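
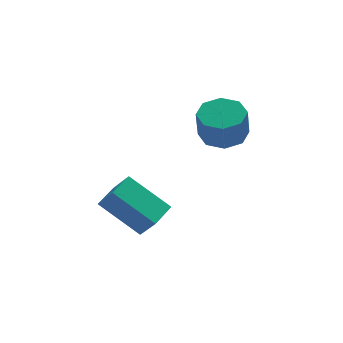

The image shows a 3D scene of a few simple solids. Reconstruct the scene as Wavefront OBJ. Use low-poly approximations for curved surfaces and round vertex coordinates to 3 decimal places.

v -3.648 -1.412 -1.872
v -4.841 -0.609 -0.805
v -2.992 -0.646 -1.715
v -4.185 0.156 -0.648
v -3.255 -1.916 -1.052
v -4.448 -1.114 0.015
v -2.599 -1.151 -0.895
v -3.792 -0.348 0.172
v -0.308 1.44 0.599
v 0.511 1.266 0.656
v 0.368 0.966 1.798
v -0.452 1.14 1.741
v 0.379 1.879 0.8
v 0.236 1.579 1.943
v -0.156 2.234 0.826
v -0.299 1.934 1.969
v -0.78 2.124 0.719
v -0.923 1.824 1.862
v -1.128 1.614 0.542
v -1.271 1.314 1.684
v -0.996 1.001 0.397
v -1.139 0.701 1.54
v -0.461 0.646 0.371
v -0.604 0.346 1.514
v 0.163 0.756 0.478
v 0.02 0.456 1.621
f 2 4 1
f 5 2 1
f 1 4 3
f 3 5 1
f 2 8 4
f 6 2 5
f 6 8 2
f 4 8 3
f 7 5 3
f 3 8 7
f 7 6 5
f 8 6 7
f 10 9 13
f 10 13 11
f 11 13 14
f 11 14 12
f 13 9 15
f 13 15 14
f 14 15 16
f 14 16 12
f 15 9 17
f 15 17 16
f 16 17 18
f 16 18 12
f 17 9 19
f 17 19 18
f 18 19 20
f 18 20 12
f 19 9 21
f 19 21 20
f 20 21 22
f 20 22 12
f 21 9 23
f 21 23 22
f 22 23 24
f 22 24 12
f 23 9 25
f 23 25 24
f 24 25 26
f 24 26 12
f 25 9 10
f 25 10 26
f 26 10 11
f 26 11 12



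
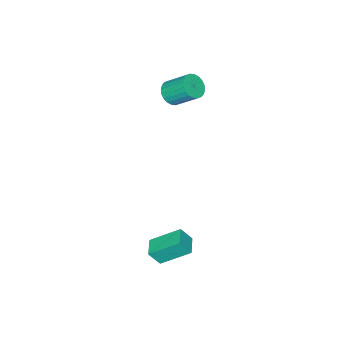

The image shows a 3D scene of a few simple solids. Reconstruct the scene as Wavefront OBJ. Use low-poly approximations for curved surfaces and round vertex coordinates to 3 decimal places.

v -2.682 -1.58 2.272
v -1.983 -1.693 2.599
v -2.298 -0.473 3.695
v -2.998 -0.36 3.368
v -1.917 -1.485 2.386
v -2.232 -0.265 3.482
v -1.967 -1.292 2.157
v -2.282 -0.072 3.253
v -2.126 -1.142 1.945
v -2.441 0.078 3.041
v -2.37 -1.059 1.782
v -2.685 0.161 2.879
v -2.661 -1.056 1.695
v -2.976 0.164 2.791
v -2.956 -1.132 1.695
v -3.271 0.088 2.791
v -3.209 -1.276 1.783
v -3.524 -0.057 2.879
v -3.382 -1.467 1.945
v -3.697 -0.247 3.041
v -3.448 -1.675 2.158
v -3.763 -0.455 3.254
v -3.398 -1.868 2.387
v -3.713 -0.648 3.483
v -3.239 -2.018 2.599
v -3.554 -0.798 3.695
v -2.995 -2.101 2.761
v -3.31 -0.881 3.858
v -2.704 -2.104 2.849
v -3.019 -0.884 3.945
v -2.409 -2.028 2.849
v -2.724 -0.808 3.945
v -2.156 -1.883 2.761
v -2.471 -0.664 3.857
v 1.701 3.591 -3.423
v 2.107 3.164 -2.59
v 2.53 4.249 -3.489
v 2.935 3.822 -2.656
v 2.625 2.318 -4.524
v 3.03 1.891 -3.691
v 3.453 2.976 -4.59
v 3.859 2.549 -3.757
f 2 1 5
f 2 5 3
f 3 5 6
f 3 6 4
f 5 1 7
f 5 7 6
f 6 7 8
f 6 8 4
f 7 1 9
f 7 9 8
f 8 9 10
f 8 10 4
f 9 1 11
f 9 11 10
f 10 11 12
f 10 12 4
f 11 1 13
f 11 13 12
f 12 13 14
f 12 14 4
f 13 1 15
f 13 15 14
f 14 15 16
f 14 16 4
f 15 1 17
f 15 17 16
f 16 17 18
f 16 18 4
f 17 1 19
f 17 19 18
f 18 19 20
f 18 20 4
f 19 1 21
f 19 21 20
f 20 21 22
f 20 22 4
f 21 1 23
f 21 23 22
f 22 23 24
f 22 24 4
f 23 1 25
f 23 25 24
f 24 25 26
f 24 26 4
f 25 1 27
f 25 27 26
f 26 27 28
f 26 28 4
f 27 1 29
f 27 29 28
f 28 29 30
f 28 30 4
f 29 1 31
f 29 31 30
f 30 31 32
f 30 32 4
f 31 1 33
f 31 33 32
f 32 33 34
f 32 34 4
f 33 1 2
f 33 2 34
f 34 2 3
f 34 3 4
f 36 38 35
f 39 36 35
f 35 38 37
f 37 39 35
f 36 42 38
f 40 36 39
f 40 42 36
f 38 42 37
f 41 39 37
f 37 42 41
f 41 40 39
f 42 40 41



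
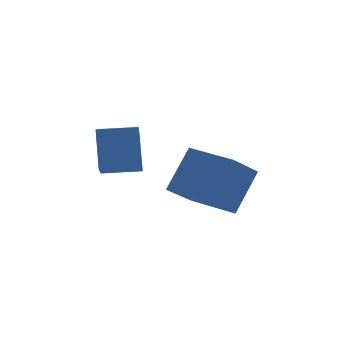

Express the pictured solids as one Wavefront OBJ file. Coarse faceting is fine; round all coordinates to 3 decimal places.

v -1.405 0.406 -0.18
v -1.465 1.337 1.555
v -1.25 2.342 -1.213
v -1.31 3.273 0.522
v 0.23 0.327 -0.082
v 0.17 1.258 1.653
v 0.385 2.263 -1.115
v 0.325 3.194 0.62
v 3.55 -1.818 -1.749
v 2.484 -3.075 -0.598
v 2.047 -0.43 -1.624
v 0.981 -1.686 -0.473
v 4.479 -0.974 0.033
v 3.413 -2.23 1.184
v 2.976 0.415 0.158
v 1.91 -0.842 1.309
f 2 4 1
f 5 2 1
f 1 4 3
f 3 5 1
f 2 8 4
f 6 2 5
f 6 8 2
f 4 8 3
f 7 5 3
f 3 8 7
f 7 6 5
f 8 6 7
f 10 12 9
f 13 10 9
f 9 12 11
f 11 13 9
f 10 16 12
f 14 10 13
f 14 16 10
f 12 16 11
f 15 13 11
f 11 16 15
f 15 14 13
f 16 14 15



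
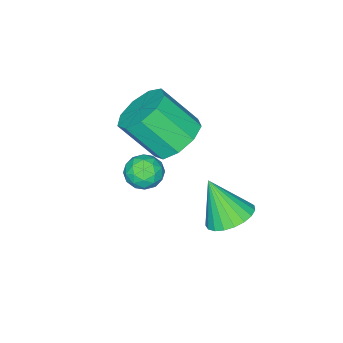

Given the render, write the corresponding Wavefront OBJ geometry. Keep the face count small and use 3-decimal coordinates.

v -1.737 4.007 0.306
v -1.218 4.604 0.588
v -1.603 3.213 1.734
v -1.53 4.727 0.686
v -1.877 4.725 0.718
v -2.201 4.6 0.679
v -2.444 4.372 0.575
v -2.566 4.081 0.425
v -2.544 3.777 0.254
v -2.382 3.513 0.092
v -2.109 3.334 -0.033
v -1.772 3.272 -0.1
v -1.429 3.337 -0.096
v -1.139 3.518 -0.023
v -0.953 3.783 0.107
v -0.902 4.087 0.271
v -0.996 4.377 0.442
v -0.457 1.99 3.035
v 0.014 2.412 3.23
v 0.106 1.768 2.15
v 0.577 2.19 2.345
v 0.483 1.624 2.675
v 0.135 1.761 3.222
v -0.015 2.419 2.158
v -0.363 2.556 2.705
v 0.288 2.677 2.688
v 0.596 2.186 3.007
v -0.476 1.994 2.373
v -0.168 1.503 2.692
v -0.271 2.22 3.21
v 0.391 1.96 2.17
v 0.336 1.627 2.364
v 0.613 1.875 2.478
v -0.2 1.838 3.205
v 0.078 2.086 3.32
v 0.353 1.622 2.994
v 0.042 2.094 2.06
v 0.32 2.342 2.175
v -0.493 2.305 2.902
v -0.216 2.553 3.016
v -0.233 2.558 2.386
v 0.167 2.625 3.006
v 0.498 2.494 2.486
v 0.149 2.629 2.376
v -0.055 2.709 2.697
v 0.348 2.336 3.194
v 0.679 2.205 2.674
v 0.624 1.872 2.868
v 0.419 1.953 3.189
v 0.509 2.492 2.875
v -0.559 1.975 2.706
v -0.228 1.844 2.186
v -0.299 2.227 2.191
v -0.504 2.308 2.512
v -0.378 1.686 2.894
v -0.047 1.555 2.374
v 0.175 1.471 2.683
v -0.029 1.551 3.004
v -0.389 1.688 2.505
v -1.565 2.025 3.091
v -0.875 2.654 3.316
v -0.345 1.623 4.573
v -1.035 0.995 4.349
v -1.421 2.788 3.656
v -0.891 1.758 4.913
v -2.034 2.566 3.731
v -1.504 1.535 4.989
v -2.427 2.09 3.508
v -1.898 1.06 4.765
v -2.418 1.584 3.089
v -1.888 0.554 4.347
v -2.009 1.285 2.671
v -1.479 0.254 3.929
v -1.392 1.332 2.45
v -0.862 0.301 3.708
v -0.857 1.703 2.529
v -0.327 0.673 3.787
v -0.652 2.225 2.871
v -0.122 1.195 4.128
f 2 1 4
f 2 4 3
f 4 1 5
f 4 5 3
f 5 1 6
f 5 6 3
f 6 1 7
f 6 7 3
f 7 1 8
f 7 8 3
f 8 1 9
f 8 9 3
f 9 1 10
f 9 10 3
f 10 1 11
f 10 11 3
f 11 1 12
f 11 12 3
f 12 1 13
f 12 13 3
f 13 1 14
f 13 14 3
f 14 1 15
f 14 15 3
f 15 1 16
f 15 16 3
f 16 1 17
f 16 17 3
f 17 1 2
f 17 2 3
f 18 55 34
f 55 29 58
f 34 58 23
f 55 58 34
f 18 34 30
f 34 23 35
f 30 35 19
f 34 35 30
f 18 30 39
f 30 19 40
f 39 40 25
f 30 40 39
f 18 39 51
f 39 25 54
f 51 54 28
f 39 54 51
f 18 51 55
f 51 28 59
f 55 59 29
f 51 59 55
f 19 35 46
f 35 23 49
f 46 49 27
f 35 49 46
f 23 58 36
f 58 29 57
f 36 57 22
f 58 57 36
f 29 59 56
f 59 28 52
f 56 52 20
f 59 52 56
f 28 54 53
f 54 25 41
f 53 41 24
f 54 41 53
f 25 40 45
f 40 19 42
f 45 42 26
f 40 42 45
f 21 47 33
f 47 27 48
f 33 48 22
f 47 48 33
f 21 33 31
f 33 22 32
f 31 32 20
f 33 32 31
f 21 31 38
f 31 20 37
f 38 37 24
f 31 37 38
f 21 38 43
f 38 24 44
f 43 44 26
f 38 44 43
f 21 43 47
f 43 26 50
f 47 50 27
f 43 50 47
f 22 48 36
f 48 27 49
f 36 49 23
f 48 49 36
f 20 32 56
f 32 22 57
f 56 57 29
f 32 57 56
f 24 37 53
f 37 20 52
f 53 52 28
f 37 52 53
f 26 44 45
f 44 24 41
f 45 41 25
f 44 41 45
f 27 50 46
f 50 26 42
f 46 42 19
f 50 42 46
f 61 60 64
f 61 64 62
f 62 64 65
f 62 65 63
f 64 60 66
f 64 66 65
f 65 66 67
f 65 67 63
f 66 60 68
f 66 68 67
f 67 68 69
f 67 69 63
f 68 60 70
f 68 70 69
f 69 70 71
f 69 71 63
f 70 60 72
f 70 72 71
f 71 72 73
f 71 73 63
f 72 60 74
f 72 74 73
f 73 74 75
f 73 75 63
f 74 60 76
f 74 76 75
f 75 76 77
f 75 77 63
f 76 60 78
f 76 78 77
f 77 78 79
f 77 79 63
f 78 60 61
f 78 61 79
f 79 61 62
f 79 62 63



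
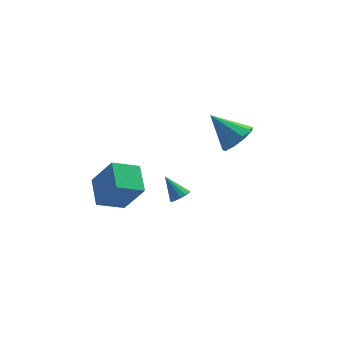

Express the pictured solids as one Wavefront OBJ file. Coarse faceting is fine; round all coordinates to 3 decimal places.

v -4.337 -1.174 0.81
v -3.467 -1.818 2.48
v -4.279 0.337 1.362
v -3.408 -0.307 3.032
v -2.972 -0.993 0.168
v -2.101 -1.637 1.838
v -2.913 0.518 0.72
v -2.043 -0.126 2.39
v -0.424 -1.673 1.128
v -0.013 -1.809 1.468
v -0.996 -0.947 2.112
v 0.074 -1.548 1.326
v 0.004 -1.327 1.121
v -0.203 -1.215 0.919
v -0.479 -1.249 0.783
v -0.738 -1.417 0.756
v -0.897 -1.667 0.848
v -0.906 -1.919 1.029
v -0.761 -2.092 1.241
v -0.51 -2.133 1.418
v -0.231 -2.027 1.502
v 2.767 0.146 3.35
v 3.377 -0.123 4.082
v 1.613 1.014 4.63
v 3.561 0.482 3.837
v 3.373 0.929 3.365
v 2.901 1.01 2.885
v 2.367 0.687 2.623
v 2.02 0.111 2.701
v 2.023 -0.449 3.082
v 2.373 -0.73 3.588
v 2.908 -0.601 3.983
f 2 4 1
f 5 2 1
f 1 4 3
f 3 5 1
f 2 8 4
f 6 2 5
f 6 8 2
f 4 8 3
f 7 5 3
f 3 8 7
f 7 6 5
f 8 6 7
f 10 9 12
f 10 12 11
f 12 9 13
f 12 13 11
f 13 9 14
f 13 14 11
f 14 9 15
f 14 15 11
f 15 9 16
f 15 16 11
f 16 9 17
f 16 17 11
f 17 9 18
f 17 18 11
f 18 9 19
f 18 19 11
f 19 9 20
f 19 20 11
f 20 9 21
f 20 21 11
f 21 9 10
f 21 10 11
f 23 22 25
f 23 25 24
f 25 22 26
f 25 26 24
f 26 22 27
f 26 27 24
f 27 22 28
f 27 28 24
f 28 22 29
f 28 29 24
f 29 22 30
f 29 30 24
f 30 22 31
f 30 31 24
f 31 22 32
f 31 32 24
f 32 22 23
f 32 23 24



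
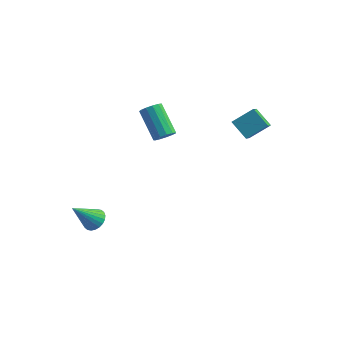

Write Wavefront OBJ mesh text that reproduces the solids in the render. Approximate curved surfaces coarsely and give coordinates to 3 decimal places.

v -3.592 -0.698 -4.489
v -3.121 -0.523 -4.125
v -4.248 -1.542 -3.231
v -3.279 -0.344 -4.088
v -3.485 -0.218 -4.111
v -3.707 -0.166 -4.192
v -3.912 -0.195 -4.318
v -4.067 -0.301 -4.47
v -4.151 -0.467 -4.625
v -4.149 -0.668 -4.759
v -4.063 -0.874 -4.852
v -3.905 -1.053 -4.89
v -3.699 -1.178 -4.866
v -3.477 -1.23 -4.786
v -3.273 -1.201 -4.66
v -3.117 -1.096 -4.508
v -3.033 -0.93 -4.353
v -3.035 -0.729 -4.218
v -1.802 2.9 -0.584
v -1.474 3.354 -0.563
v -2.569 4.093 0.585
v -2.898 3.64 0.564
v -1.682 3.405 -0.794
v -2.777 4.144 0.353
v -1.928 3.297 -0.959
v -3.023 4.036 0.189
v -2.134 3.062 -1.005
v -3.23 3.801 0.143
v -2.235 2.776 -0.917
v -3.33 3.516 0.231
v -2.199 2.53 -0.723
v -3.294 3.269 0.424
v -2.036 2.401 -0.485
v -3.131 3.14 0.662
v -1.8 2.431 -0.279
v -2.895 3.17 0.869
v -1.564 2.61 -0.169
v -2.659 3.349 0.979
v -1.404 2.881 -0.191
v -2.499 3.62 0.957
v -1.371 3.158 -0.338
v -2.466 3.897 0.81
v 2.533 2.167 1.323
v 1.702 2.438 1.975
v 2.195 3.315 0.418
v 1.365 3.585 1.07
v 3.255 2.875 1.95
v 2.425 3.145 2.602
v 2.918 4.022 1.045
v 2.087 4.293 1.697
f 2 1 4
f 2 4 3
f 4 1 5
f 4 5 3
f 5 1 6
f 5 6 3
f 6 1 7
f 6 7 3
f 7 1 8
f 7 8 3
f 8 1 9
f 8 9 3
f 9 1 10
f 9 10 3
f 10 1 11
f 10 11 3
f 11 1 12
f 11 12 3
f 12 1 13
f 12 13 3
f 13 1 14
f 13 14 3
f 14 1 15
f 14 15 3
f 15 1 16
f 15 16 3
f 16 1 17
f 16 17 3
f 17 1 18
f 17 18 3
f 18 1 2
f 18 2 3
f 20 19 23
f 20 23 21
f 21 23 24
f 21 24 22
f 23 19 25
f 23 25 24
f 24 25 26
f 24 26 22
f 25 19 27
f 25 27 26
f 26 27 28
f 26 28 22
f 27 19 29
f 27 29 28
f 28 29 30
f 28 30 22
f 29 19 31
f 29 31 30
f 30 31 32
f 30 32 22
f 31 19 33
f 31 33 32
f 32 33 34
f 32 34 22
f 33 19 35
f 33 35 34
f 34 35 36
f 34 36 22
f 35 19 37
f 35 37 36
f 36 37 38
f 36 38 22
f 37 19 39
f 37 39 38
f 38 39 40
f 38 40 22
f 39 19 41
f 39 41 40
f 40 41 42
f 40 42 22
f 41 19 20
f 41 20 42
f 42 20 21
f 42 21 22
f 44 46 43
f 47 44 43
f 43 46 45
f 45 47 43
f 44 50 46
f 48 44 47
f 48 50 44
f 46 50 45
f 49 47 45
f 45 50 49
f 49 48 47
f 50 48 49



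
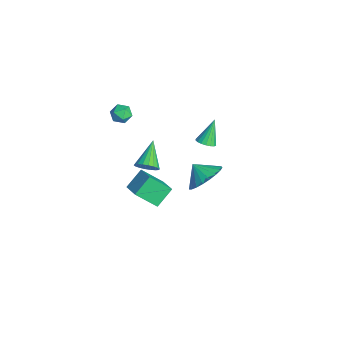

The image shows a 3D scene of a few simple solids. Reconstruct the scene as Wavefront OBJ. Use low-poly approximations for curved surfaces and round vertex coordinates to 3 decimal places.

v -2.551 -2.314 1.83
v -2.052 -2.623 2.137
v -2.488 -3.017 1.023
v -1.989 -3.326 1.33
v -2.602 -3.356 1.581
v -2.641 -2.921 2.079
v -1.899 -2.719 1.081
v -1.938 -2.284 1.579
v -1.649 -2.873 1.674
v -2.083 -3.266 1.983
v -2.457 -2.374 1.177
v -2.891 -2.767 1.486
v -2.736 -1.341 -4.114
v -2.25 -1.053 -3.652
v -4.084 -0.619 -3.146
v -2.285 -0.819 -3.875
v -2.409 -0.689 -4.146
v -2.599 -0.688 -4.41
v -2.815 -0.816 -4.615
v -3.016 -1.048 -4.722
v -3.161 -1.339 -4.708
v -3.222 -1.629 -4.576
v -3.187 -1.863 -4.353
v -3.063 -1.993 -4.083
v -2.874 -1.994 -3.819
v -2.657 -1.866 -3.613
v -2.456 -1.634 -3.507
v -2.311 -1.344 -3.521
v 3.805 0.15 1.137
v 4.609 -0.56 1.331
v 3.175 -0.37 1.843
v 4.69 -0.239 1.64
v 4.619 0.149 1.862
v 4.406 0.538 1.959
v 4.09 0.859 1.914
v 3.725 1.058 1.734
v 3.373 1.1 1.451
v 3.096 0.978 1.114
v 2.942 0.712 0.78
v 2.937 0.349 0.509
v 3.082 -0.048 0.346
v 3.352 -0.411 0.319
v 3.701 -0.677 0.435
v 4.067 -0.8 0.671
v 4.388 -0.759 0.988
v -3.511 2.266 -3.527
v -2.94 2.368 -3.338
v -4.089 2.934 -2.133
v -3 2.595 -3.473
v -3.162 2.758 -3.618
v -3.393 2.823 -3.745
v -3.647 2.778 -3.829
v -3.874 2.631 -3.853
v -4.03 2.412 -3.812
v -4.082 2.164 -3.715
v -4.021 1.936 -3.581
v -3.86 1.774 -3.436
v -3.629 1.709 -3.308
v -3.374 1.754 -3.225
v -3.147 1.901 -3.201
v -2.992 2.12 -3.241
v 3.718 -2.832 0.033
v 3.446 -3.924 1.1
v 3.257 -1.949 0.82
v 2.986 -3.04 1.887
v 4.834 -2.66 0.493
v 4.563 -3.751 1.56
v 4.374 -1.776 1.28
v 4.102 -2.868 2.347
f 1 12 6
f 1 6 2
f 1 2 8
f 1 8 11
f 1 11 12
f 2 6 10
f 6 12 5
f 12 11 3
f 11 8 7
f 8 2 9
f 4 10 5
f 4 5 3
f 4 3 7
f 4 7 9
f 4 9 10
f 5 10 6
f 3 5 12
f 7 3 11
f 9 7 8
f 10 9 2
f 14 13 16
f 14 16 15
f 16 13 17
f 16 17 15
f 17 13 18
f 17 18 15
f 18 13 19
f 18 19 15
f 19 13 20
f 19 20 15
f 20 13 21
f 20 21 15
f 21 13 22
f 21 22 15
f 22 13 23
f 22 23 15
f 23 13 24
f 23 24 15
f 24 13 25
f 24 25 15
f 25 13 26
f 25 26 15
f 26 13 27
f 26 27 15
f 27 13 28
f 27 28 15
f 28 13 14
f 28 14 15
f 30 29 32
f 30 32 31
f 32 29 33
f 32 33 31
f 33 29 34
f 33 34 31
f 34 29 35
f 34 35 31
f 35 29 36
f 35 36 31
f 36 29 37
f 36 37 31
f 37 29 38
f 37 38 31
f 38 29 39
f 38 39 31
f 39 29 40
f 39 40 31
f 40 29 41
f 40 41 31
f 41 29 42
f 41 42 31
f 42 29 43
f 42 43 31
f 43 29 44
f 43 44 31
f 44 29 45
f 44 45 31
f 45 29 30
f 45 30 31
f 47 46 49
f 47 49 48
f 49 46 50
f 49 50 48
f 50 46 51
f 50 51 48
f 51 46 52
f 51 52 48
f 52 46 53
f 52 53 48
f 53 46 54
f 53 54 48
f 54 46 55
f 54 55 48
f 55 46 56
f 55 56 48
f 56 46 57
f 56 57 48
f 57 46 58
f 57 58 48
f 58 46 59
f 58 59 48
f 59 46 60
f 59 60 48
f 60 46 61
f 60 61 48
f 61 46 47
f 61 47 48
f 63 65 62
f 66 63 62
f 62 65 64
f 64 66 62
f 63 69 65
f 67 63 66
f 67 69 63
f 65 69 64
f 68 66 64
f 64 69 68
f 68 67 66
f 69 67 68



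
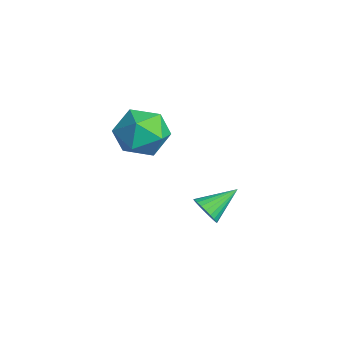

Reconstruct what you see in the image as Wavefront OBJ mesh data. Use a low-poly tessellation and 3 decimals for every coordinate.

v 1.598 -2.837 1.526
v 2.566 -2.804 2.249
v 2.434 -4.256 0.471
v 3.402 -4.223 1.194
v 2.348 -4.641 1.614
v 1.832 -3.764 2.266
v 3.168 -3.296 0.454
v 2.652 -2.419 1.106
v 3.537 -3.088 1.586
v 3.03 -3.919 2.303
v 1.97 -3.141 0.417
v 1.463 -3.972 1.134
v 3.003 -1.164 -3.426
v 3.643 -0.95 -3.647
v 2.797 0.244 -2.654
v 3.481 -0.86 -3.854
v 3.247 -0.817 -3.995
v 2.976 -0.826 -4.05
v 2.708 -0.887 -4.01
v 2.486 -0.99 -3.881
v 2.342 -1.12 -3.683
v 2.299 -1.256 -3.446
v 2.363 -1.379 -3.206
v 2.524 -1.468 -2.999
v 2.758 -1.512 -2.858
v 3.029 -1.503 -2.803
v 3.297 -1.442 -2.843
v 3.519 -1.339 -2.972
v 3.663 -1.209 -3.17
v 3.706 -1.073 -3.407
f 1 12 6
f 1 6 2
f 1 2 8
f 1 8 11
f 1 11 12
f 2 6 10
f 6 12 5
f 12 11 3
f 11 8 7
f 8 2 9
f 4 10 5
f 4 5 3
f 4 3 7
f 4 7 9
f 4 9 10
f 5 10 6
f 3 5 12
f 7 3 11
f 9 7 8
f 10 9 2
f 14 13 16
f 14 16 15
f 16 13 17
f 16 17 15
f 17 13 18
f 17 18 15
f 18 13 19
f 18 19 15
f 19 13 20
f 19 20 15
f 20 13 21
f 20 21 15
f 21 13 22
f 21 22 15
f 22 13 23
f 22 23 15
f 23 13 24
f 23 24 15
f 24 13 25
f 24 25 15
f 25 13 26
f 25 26 15
f 26 13 27
f 26 27 15
f 27 13 28
f 27 28 15
f 28 13 29
f 28 29 15
f 29 13 30
f 29 30 15
f 30 13 14
f 30 14 15



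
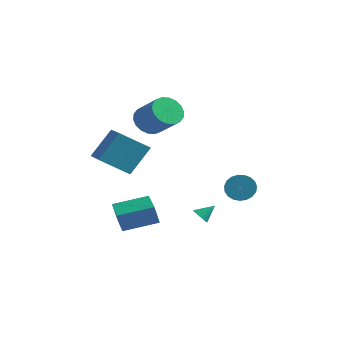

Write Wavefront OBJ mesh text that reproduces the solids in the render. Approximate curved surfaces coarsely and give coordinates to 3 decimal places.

v 2.929 3.173 -1.972
v 3.415 3.09 -2.737
v 4.437 1.663 -1.932
v 3.951 1.747 -1.168
v 3.617 3.344 -2.543
v 4.639 1.918 -1.738
v 3.701 3.569 -2.25
v 4.722 2.142 -1.445
v 3.65 3.725 -1.909
v 4.671 2.299 -1.104
v 3.475 3.786 -1.579
v 4.496 2.36 -0.774
v 3.206 3.741 -1.317
v 4.227 2.315 -0.512
v 2.889 3.598 -1.168
v 3.91 2.171 -0.364
v 2.579 3.381 -1.159
v 3.6 1.955 -0.354
v 2.329 3.129 -1.29
v 3.35 1.702 -0.485
v 2.183 2.884 -1.539
v 3.205 1.457 -0.734
v 2.167 2.689 -1.863
v 3.188 1.263 -1.058
v 2.282 2.578 -2.206
v 3.303 1.152 -1.401
v 2.509 2.57 -2.508
v 3.53 1.143 -1.704
v 2.809 2.666 -2.718
v 3.83 1.24 -1.914
v 3.129 2.85 -2.799
v 4.151 1.424 -1.994
v -1.648 0.7 3.023
v -1.069 1.35 2.435
v 0.526 1.029 3.648
v -0.052 0.38 4.237
v -1.254 1.636 2.754
v 0.341 1.315 3.968
v -1.518 1.737 3.126
v 0.077 1.416 4.34
v -1.807 1.633 3.479
v -0.212 1.312 4.692
v -2.064 1.344 3.74
v -0.469 1.023 4.954
v -2.239 0.928 3.86
v -0.644 0.607 5.074
v -2.297 0.466 3.814
v -0.702 0.145 5.028
v -2.226 0.051 3.612
v -0.631 -0.27 4.825
v -2.041 -0.235 3.292
v -0.446 -0.556 4.506
v -1.777 -0.336 2.92
v -0.182 -0.657 4.134
v -1.488 -0.232 2.568
v 0.107 -0.553 3.781
v -1.231 0.057 2.306
v 0.364 -0.264 3.52
v -1.056 0.473 2.186
v 0.539 0.152 3.4
v -0.998 0.935 2.232
v 0.597 0.614 3.446
v 2.425 0.024 -3.224
v 2.623 0.33 -3.676
v 2.915 0.756 -2.516
v 2.393 0.438 -3.629
v 2.17 0.465 -3.503
v 1.997 0.404 -3.321
v 1.909 0.268 -3.119
v 1.924 0.084 -2.939
v 2.037 -0.112 -2.815
v 2.227 -0.281 -2.772
v 2.457 -0.389 -2.819
v 2.68 -0.416 -2.946
v 2.853 -0.355 -3.128
v 2.941 -0.22 -3.329
v 2.927 -0.035 -3.509
v 2.813 0.161 -3.633
v -2.181 -1.57 -4.126
v -2.352 -1.82 -2.892
v -0.751 -0.046 -3.619
v -0.922 -0.296 -2.386
v -0.778 -2.864 -4.194
v -0.949 -3.114 -2.961
v 0.652 -1.34 -3.688
v 0.481 -1.59 -2.454
v -2.478 -3.454 1.384
v -2.026 -2.219 3.097
v -1.205 -2.307 0.222
v -0.754 -1.072 1.935
v -0.926 -4.688 1.865
v -0.475 -3.453 3.578
v 0.346 -3.541 0.703
v 0.798 -2.306 2.416
f 2 1 5
f 2 5 3
f 3 5 6
f 3 6 4
f 5 1 7
f 5 7 6
f 6 7 8
f 6 8 4
f 7 1 9
f 7 9 8
f 8 9 10
f 8 10 4
f 9 1 11
f 9 11 10
f 10 11 12
f 10 12 4
f 11 1 13
f 11 13 12
f 12 13 14
f 12 14 4
f 13 1 15
f 13 15 14
f 14 15 16
f 14 16 4
f 15 1 17
f 15 17 16
f 16 17 18
f 16 18 4
f 17 1 19
f 17 19 18
f 18 19 20
f 18 20 4
f 19 1 21
f 19 21 20
f 20 21 22
f 20 22 4
f 21 1 23
f 21 23 22
f 22 23 24
f 22 24 4
f 23 1 25
f 23 25 24
f 24 25 26
f 24 26 4
f 25 1 27
f 25 27 26
f 26 27 28
f 26 28 4
f 27 1 29
f 27 29 28
f 28 29 30
f 28 30 4
f 29 1 31
f 29 31 30
f 30 31 32
f 30 32 4
f 31 1 2
f 31 2 32
f 32 2 3
f 32 3 4
f 34 33 37
f 34 37 35
f 35 37 38
f 35 38 36
f 37 33 39
f 37 39 38
f 38 39 40
f 38 40 36
f 39 33 41
f 39 41 40
f 40 41 42
f 40 42 36
f 41 33 43
f 41 43 42
f 42 43 44
f 42 44 36
f 43 33 45
f 43 45 44
f 44 45 46
f 44 46 36
f 45 33 47
f 45 47 46
f 46 47 48
f 46 48 36
f 47 33 49
f 47 49 48
f 48 49 50
f 48 50 36
f 49 33 51
f 49 51 50
f 50 51 52
f 50 52 36
f 51 33 53
f 51 53 52
f 52 53 54
f 52 54 36
f 53 33 55
f 53 55 54
f 54 55 56
f 54 56 36
f 55 33 57
f 55 57 56
f 56 57 58
f 56 58 36
f 57 33 59
f 57 59 58
f 58 59 60
f 58 60 36
f 59 33 61
f 59 61 60
f 60 61 62
f 60 62 36
f 61 33 34
f 61 34 62
f 62 34 35
f 62 35 36
f 64 63 66
f 64 66 65
f 66 63 67
f 66 67 65
f 67 63 68
f 67 68 65
f 68 63 69
f 68 69 65
f 69 63 70
f 69 70 65
f 70 63 71
f 70 71 65
f 71 63 72
f 71 72 65
f 72 63 73
f 72 73 65
f 73 63 74
f 73 74 65
f 74 63 75
f 74 75 65
f 75 63 76
f 75 76 65
f 76 63 77
f 76 77 65
f 77 63 78
f 77 78 65
f 78 63 64
f 78 64 65
f 80 82 79
f 83 80 79
f 79 82 81
f 81 83 79
f 80 86 82
f 84 80 83
f 84 86 80
f 82 86 81
f 85 83 81
f 81 86 85
f 85 84 83
f 86 84 85
f 88 90 87
f 91 88 87
f 87 90 89
f 89 91 87
f 88 94 90
f 92 88 91
f 92 94 88
f 90 94 89
f 93 91 89
f 89 94 93
f 93 92 91
f 94 92 93



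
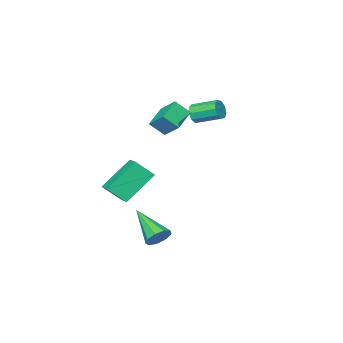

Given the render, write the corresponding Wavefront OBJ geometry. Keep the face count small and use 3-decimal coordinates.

v 0.674 0.874 0.34
v 1.277 0.336 1.1
v 1.021 1.61 0.584
v 1.625 1.072 1.345
v 2.015 0.648 -0.885
v 2.619 0.11 -0.124
v 2.363 1.384 -0.64
v 2.966 0.846 0.12
v 2.075 3.027 -2.188
v 2.673 3.035 -2.07
v 1.905 1.453 -1.232
v 2.466 3.239 -1.771
v 2.076 3.344 -1.667
v 1.685 3.301 -1.807
v 1.477 3.13 -2.125
v 1.548 2.911 -2.473
v 1.866 2.747 -2.688
v 2.282 2.713 -2.668
v 2.6 2.827 -2.424
v -1.034 -0.094 1.742
v -2.095 -0.524 2.218
v -1.074 0.757 2.423
v -2.135 0.327 2.898
v -0.565 -0.567 2.362
v -1.626 -0.997 2.837
v -0.605 0.284 3.042
v -1.666 -0.146 3.518
v -3.012 -0.399 2.345
v -2.817 -0.129 1.932
v -3.373 0.929 2.363
v -3.568 0.659 2.775
v -3.142 -0.265 1.849
v -3.698 0.792 2.279
v -3.407 -0.464 1.997
v -3.962 0.593 2.427
v -3.486 -0.633 2.308
v -4.042 0.425 2.738
v -3.344 -0.692 2.636
v -3.9 0.366 3.067
v -3.047 -0.614 2.828
v -3.602 0.444 3.259
v -2.733 -0.435 2.794
v -3.289 0.623 3.224
v -2.55 -0.239 2.549
v -3.106 0.818 2.98
v -2.583 -0.118 2.209
v -3.139 0.939 2.64
f 2 4 1
f 5 2 1
f 1 4 3
f 3 5 1
f 2 8 4
f 6 2 5
f 6 8 2
f 4 8 3
f 7 5 3
f 3 8 7
f 7 6 5
f 8 6 7
f 10 9 12
f 10 12 11
f 12 9 13
f 12 13 11
f 13 9 14
f 13 14 11
f 14 9 15
f 14 15 11
f 15 9 16
f 15 16 11
f 16 9 17
f 16 17 11
f 17 9 18
f 17 18 11
f 18 9 19
f 18 19 11
f 19 9 10
f 19 10 11
f 21 23 20
f 24 21 20
f 20 23 22
f 22 24 20
f 21 27 23
f 25 21 24
f 25 27 21
f 23 27 22
f 26 24 22
f 22 27 26
f 26 25 24
f 27 25 26
f 29 28 32
f 29 32 30
f 30 32 33
f 30 33 31
f 32 28 34
f 32 34 33
f 33 34 35
f 33 35 31
f 34 28 36
f 34 36 35
f 35 36 37
f 35 37 31
f 36 28 38
f 36 38 37
f 37 38 39
f 37 39 31
f 38 28 40
f 38 40 39
f 39 40 41
f 39 41 31
f 40 28 42
f 40 42 41
f 41 42 43
f 41 43 31
f 42 28 44
f 42 44 43
f 43 44 45
f 43 45 31
f 44 28 46
f 44 46 45
f 45 46 47
f 45 47 31
f 46 28 29
f 46 29 47
f 47 29 30
f 47 30 31



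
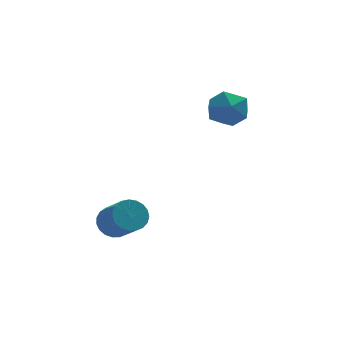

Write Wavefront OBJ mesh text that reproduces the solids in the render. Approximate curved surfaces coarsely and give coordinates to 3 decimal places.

v -3.547 -1.078 -1.538
v -3.167 -1.43 -2.067
v -2.793 -2.614 -1.011
v -3.173 -2.262 -0.482
v -2.951 -1.25 -1.942
v -2.577 -2.434 -0.886
v -2.838 -1.04 -1.747
v -2.464 -2.225 -0.691
v -2.847 -0.837 -1.516
v -2.474 -2.022 -0.46
v -2.978 -0.676 -1.288
v -2.604 -1.86 -0.232
v -3.207 -0.584 -1.104
v -2.833 -1.768 -0.048
v -3.494 -0.577 -0.995
v -3.121 -1.762 0.061
v -3.791 -0.657 -0.98
v -3.418 -1.842 0.076
v -4.045 -0.81 -1.061
v -3.672 -1.994 -0.005
v -4.214 -1.009 -1.225
v -3.84 -2.193 -0.169
v -4.267 -1.22 -1.443
v -3.893 -2.404 -0.387
v -4.195 -1.406 -1.677
v -3.822 -2.591 -0.621
v -4.011 -1.536 -1.887
v -3.638 -2.72 -0.831
v -3.747 -1.586 -2.037
v -3.374 -2.77 -0.981
v -3.449 -1.549 -2.101
v -3.075 -2.733 -1.045
v 1.638 0.977 3.655
v 2.062 0.448 2.979
v 0.398 0.052 3.601
v 0.822 -0.477 2.925
v 1.159 -0.486 3.821
v 1.925 0.086 3.854
v 0.535 0.414 2.726
v 1.301 0.986 2.759
v 1.38 0.1 2.405
v 1.766 -0.456 3.082
v 0.694 0.956 3.498
v 1.08 0.4 4.175
f 2 1 5
f 2 5 3
f 3 5 6
f 3 6 4
f 5 1 7
f 5 7 6
f 6 7 8
f 6 8 4
f 7 1 9
f 7 9 8
f 8 9 10
f 8 10 4
f 9 1 11
f 9 11 10
f 10 11 12
f 10 12 4
f 11 1 13
f 11 13 12
f 12 13 14
f 12 14 4
f 13 1 15
f 13 15 14
f 14 15 16
f 14 16 4
f 15 1 17
f 15 17 16
f 16 17 18
f 16 18 4
f 17 1 19
f 17 19 18
f 18 19 20
f 18 20 4
f 19 1 21
f 19 21 20
f 20 21 22
f 20 22 4
f 21 1 23
f 21 23 22
f 22 23 24
f 22 24 4
f 23 1 25
f 23 25 24
f 24 25 26
f 24 26 4
f 25 1 27
f 25 27 26
f 26 27 28
f 26 28 4
f 27 1 29
f 27 29 28
f 28 29 30
f 28 30 4
f 29 1 31
f 29 31 30
f 30 31 32
f 30 32 4
f 31 1 2
f 31 2 32
f 32 2 3
f 32 3 4
f 33 44 38
f 33 38 34
f 33 34 40
f 33 40 43
f 33 43 44
f 34 38 42
f 38 44 37
f 44 43 35
f 43 40 39
f 40 34 41
f 36 42 37
f 36 37 35
f 36 35 39
f 36 39 41
f 36 41 42
f 37 42 38
f 35 37 44
f 39 35 43
f 41 39 40
f 42 41 34



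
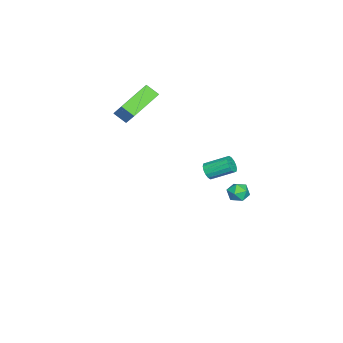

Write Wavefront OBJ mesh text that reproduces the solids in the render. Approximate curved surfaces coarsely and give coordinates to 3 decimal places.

v -3.792 2.6 -3.642
v -3.366 2.496 -3.037
v -3.854 1.404 -3.803
v -3.428 1.3 -3.198
v -4.124 1.56 -3.125
v -4.086 2.298 -3.025
v -3.134 1.602 -3.815
v -3.096 2.34 -3.715
v -2.96 1.879 -3.144
v -3.572 1.853 -2.718
v -3.648 2.047 -4.122
v -4.26 2.021 -3.696
v -2.277 -5.045 2.968
v -4.064 -4.113 3.8
v -2.134 -4.268 2.405
v -3.921 -3.336 3.238
v -1.219 -4.244 4.342
v -3.006 -3.312 5.175
v -1.076 -3.467 3.78
v -2.863 -2.535 4.612
v 3.104 1.792 3.007
v 3.293 1.559 3.48
v 3.125 2.815 4.166
v 2.936 3.048 3.693
v 3.529 1.663 3.348
v 3.361 2.918 4.034
v 3.651 1.801 3.125
v 3.484 3.057 3.81
v 3.627 1.937 2.87
v 3.459 3.193 3.555
v 3.463 2.034 2.652
v 3.295 3.29 3.337
v 3.202 2.066 2.529
v 3.034 3.322 3.214
v 2.915 2.025 2.534
v 2.747 3.281 3.22
v 2.679 1.922 2.666
v 2.511 3.177 3.352
v 2.556 1.783 2.89
v 2.389 3.039 3.575
v 2.581 1.647 3.145
v 2.413 2.903 3.83
v 2.745 1.55 3.363
v 2.577 2.806 4.048
v 3.006 1.518 3.486
v 2.838 2.774 4.171
f 1 12 6
f 1 6 2
f 1 2 8
f 1 8 11
f 1 11 12
f 2 6 10
f 6 12 5
f 12 11 3
f 11 8 7
f 8 2 9
f 4 10 5
f 4 5 3
f 4 3 7
f 4 7 9
f 4 9 10
f 5 10 6
f 3 5 12
f 7 3 11
f 9 7 8
f 10 9 2
f 14 16 13
f 17 14 13
f 13 16 15
f 15 17 13
f 14 20 16
f 18 14 17
f 18 20 14
f 16 20 15
f 19 17 15
f 15 20 19
f 19 18 17
f 20 18 19
f 22 21 25
f 22 25 23
f 23 25 26
f 23 26 24
f 25 21 27
f 25 27 26
f 26 27 28
f 26 28 24
f 27 21 29
f 27 29 28
f 28 29 30
f 28 30 24
f 29 21 31
f 29 31 30
f 30 31 32
f 30 32 24
f 31 21 33
f 31 33 32
f 32 33 34
f 32 34 24
f 33 21 35
f 33 35 34
f 34 35 36
f 34 36 24
f 35 21 37
f 35 37 36
f 36 37 38
f 36 38 24
f 37 21 39
f 37 39 38
f 38 39 40
f 38 40 24
f 39 21 41
f 39 41 40
f 40 41 42
f 40 42 24
f 41 21 43
f 41 43 42
f 42 43 44
f 42 44 24
f 43 21 45
f 43 45 44
f 44 45 46
f 44 46 24
f 45 21 22
f 45 22 46
f 46 22 23
f 46 23 24



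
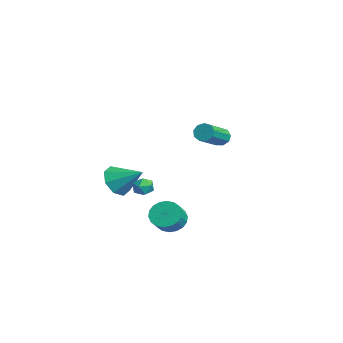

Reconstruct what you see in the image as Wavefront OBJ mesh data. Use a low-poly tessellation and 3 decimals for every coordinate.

v -0.514 2.541 0.747
v -0.138 2.58 0.293
v 1.089 1.318 1.2
v 0.714 1.279 1.653
v -0.052 2.862 0.569
v 1.175 1.6 1.475
v -0.181 2.994 0.928
v 1.046 1.732 1.834
v -0.466 2.914 1.202
v 0.761 1.652 2.108
v -0.774 2.659 1.263
v 0.454 1.397 2.17
v -0.959 2.349 1.083
v 0.268 1.087 1.989
v -0.936 2.129 0.745
v 0.291 0.867 1.652
v -0.716 2.102 0.409
v 0.512 0.84 1.315
v -0.401 2.28 0.23
v 0.827 1.018 1.136
v -1.48 -1.075 -2.769
v -1.152 -0.897 -2.247
v -0.888 -1.923 -2.853
v -0.56 -1.745 -2.331
v -1.17 -1.934 -2.277
v -1.536 -1.41 -2.225
v -0.504 -1.41 -2.875
v -0.87 -0.886 -2.823
v -0.548 -1.104 -2.313
v -0.96 -1.428 -1.943
v -1.08 -1.392 -3.157
v -1.492 -1.716 -2.787
v 3.167 -1.118 -3.099
v 3.811 -1.015 -3.643
v 4.478 -1.5 -2.945
v 3.833 -1.602 -2.401
v 3.825 -0.698 -3.436
v 4.491 -1.183 -2.738
v 3.708 -0.465 -3.162
v 4.374 -0.95 -2.465
v 3.484 -0.361 -2.876
v 4.15 -0.846 -2.178
v 3.197 -0.407 -2.634
v 3.863 -0.892 -1.936
v 2.904 -0.593 -2.484
v 3.57 -1.078 -1.786
v 2.663 -0.884 -2.455
v 3.33 -1.368 -1.758
v 2.522 -1.22 -2.555
v 3.189 -1.705 -1.857
v 2.509 -1.537 -2.762
v 3.175 -2.022 -2.064
v 2.626 -1.77 -3.035
v 3.292 -2.255 -2.338
v 2.85 -1.874 -3.322
v 3.516 -2.359 -2.624
v 3.137 -1.828 -3.564
v 3.803 -2.313 -2.866
v 3.43 -1.642 -3.714
v 4.096 -2.127 -3.016
v 3.67 -1.352 -3.742
v 4.337 -1.836 -3.045
v -3.112 -2.255 -2.891
v -2.561 -2.049 -3.761
v -2.068 -1.145 -1.969
v -3.181 -1.547 -3.664
v -3.76 -1.46 -3.114
v -3.96 -1.838 -2.433
v -3.662 -2.46 -2.02
v -3.042 -2.962 -2.118
v -2.463 -3.05 -2.668
v -2.264 -2.672 -3.349
f 2 1 5
f 2 5 3
f 3 5 6
f 3 6 4
f 5 1 7
f 5 7 6
f 6 7 8
f 6 8 4
f 7 1 9
f 7 9 8
f 8 9 10
f 8 10 4
f 9 1 11
f 9 11 10
f 10 11 12
f 10 12 4
f 11 1 13
f 11 13 12
f 12 13 14
f 12 14 4
f 13 1 15
f 13 15 14
f 14 15 16
f 14 16 4
f 15 1 17
f 15 17 16
f 16 17 18
f 16 18 4
f 17 1 19
f 17 19 18
f 18 19 20
f 18 20 4
f 19 1 2
f 19 2 20
f 20 2 3
f 20 3 4
f 21 32 26
f 21 26 22
f 21 22 28
f 21 28 31
f 21 31 32
f 22 26 30
f 26 32 25
f 32 31 23
f 31 28 27
f 28 22 29
f 24 30 25
f 24 25 23
f 24 23 27
f 24 27 29
f 24 29 30
f 25 30 26
f 23 25 32
f 27 23 31
f 29 27 28
f 30 29 22
f 34 33 37
f 34 37 35
f 35 37 38
f 35 38 36
f 37 33 39
f 37 39 38
f 38 39 40
f 38 40 36
f 39 33 41
f 39 41 40
f 40 41 42
f 40 42 36
f 41 33 43
f 41 43 42
f 42 43 44
f 42 44 36
f 43 33 45
f 43 45 44
f 44 45 46
f 44 46 36
f 45 33 47
f 45 47 46
f 46 47 48
f 46 48 36
f 47 33 49
f 47 49 48
f 48 49 50
f 48 50 36
f 49 33 51
f 49 51 50
f 50 51 52
f 50 52 36
f 51 33 53
f 51 53 52
f 52 53 54
f 52 54 36
f 53 33 55
f 53 55 54
f 54 55 56
f 54 56 36
f 55 33 57
f 55 57 56
f 56 57 58
f 56 58 36
f 57 33 59
f 57 59 58
f 58 59 60
f 58 60 36
f 59 33 61
f 59 61 60
f 60 61 62
f 60 62 36
f 61 33 34
f 61 34 62
f 62 34 35
f 62 35 36
f 64 63 66
f 64 66 65
f 66 63 67
f 66 67 65
f 67 63 68
f 67 68 65
f 68 63 69
f 68 69 65
f 69 63 70
f 69 70 65
f 70 63 71
f 70 71 65
f 71 63 72
f 71 72 65
f 72 63 64
f 72 64 65



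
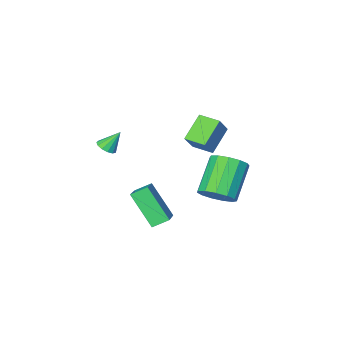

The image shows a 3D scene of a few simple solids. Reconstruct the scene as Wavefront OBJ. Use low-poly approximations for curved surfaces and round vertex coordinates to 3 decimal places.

v -2.369 -3.331 -1.334
v -1.591 -2.867 -0.388
v -2.789 -2.398 -1.447
v -2.011 -1.933 -0.501
v -1.329 -2.987 -2.359
v -0.551 -2.522 -1.413
v -1.749 -2.053 -2.472
v -0.971 -1.589 -1.526
v 2.486 -4.048 -1.667
v 2.896 -3.774 -1.538
v 1.974 -3.712 -0.753
v 2.729 -3.601 -1.695
v 2.485 -3.57 -1.844
v 2.241 -3.691 -1.936
v 2.075 -3.926 -1.942
v 2.039 -4.199 -1.862
v 2.146 -4.425 -1.719
v 2.36 -4.531 -1.56
v 2.614 -4.484 -1.434
v 2.828 -4.299 -1.383
v 2.933 -4.034 -1.422
v 0.052 0.699 -3.291
v 0.566 -0.013 -3.224
v -0.619 -0.73 -1.781
v -1.132 -0.019 -1.849
v 0.749 0.322 -2.907
v -0.436 -0.396 -1.464
v 0.711 0.776 -2.712
v -0.474 0.059 -1.27
v 0.464 1.206 -2.701
v -0.721 0.489 -1.259
v 0.086 1.475 -2.878
v -1.099 0.757 -1.435
v -0.302 1.497 -3.186
v -1.487 0.78 -1.743
v -0.578 1.266 -3.527
v -1.763 0.549 -2.084
v -0.653 0.855 -3.793
v -1.838 0.137 -2.351
v -0.505 0.394 -3.901
v -1.69 -0.324 -2.458
v -0.179 0.03 -3.814
v -1.364 -0.688 -2.372
v 0.22 -0.122 -3.562
v -0.965 -0.839 -2.119
v 2.395 0.849 -3.566
v 2.702 -0.262 -2.069
v 3.4 2.031 -2.896
v 3.708 0.92 -1.398
v 3.032 0.52 -3.942
v 3.34 -0.591 -2.444
v 4.038 1.702 -3.271
v 4.345 0.591 -1.774
f 2 4 1
f 5 2 1
f 1 4 3
f 3 5 1
f 2 8 4
f 6 2 5
f 6 8 2
f 4 8 3
f 7 5 3
f 3 8 7
f 7 6 5
f 8 6 7
f 10 9 12
f 10 12 11
f 12 9 13
f 12 13 11
f 13 9 14
f 13 14 11
f 14 9 15
f 14 15 11
f 15 9 16
f 15 16 11
f 16 9 17
f 16 17 11
f 17 9 18
f 17 18 11
f 18 9 19
f 18 19 11
f 19 9 20
f 19 20 11
f 20 9 21
f 20 21 11
f 21 9 10
f 21 10 11
f 23 22 26
f 23 26 24
f 24 26 27
f 24 27 25
f 26 22 28
f 26 28 27
f 27 28 29
f 27 29 25
f 28 22 30
f 28 30 29
f 29 30 31
f 29 31 25
f 30 22 32
f 30 32 31
f 31 32 33
f 31 33 25
f 32 22 34
f 32 34 33
f 33 34 35
f 33 35 25
f 34 22 36
f 34 36 35
f 35 36 37
f 35 37 25
f 36 22 38
f 36 38 37
f 37 38 39
f 37 39 25
f 38 22 40
f 38 40 39
f 39 40 41
f 39 41 25
f 40 22 42
f 40 42 41
f 41 42 43
f 41 43 25
f 42 22 44
f 42 44 43
f 43 44 45
f 43 45 25
f 44 22 23
f 44 23 45
f 45 23 24
f 45 24 25
f 47 49 46
f 50 47 46
f 46 49 48
f 48 50 46
f 47 53 49
f 51 47 50
f 51 53 47
f 49 53 48
f 52 50 48
f 48 53 52
f 52 51 50
f 53 51 52



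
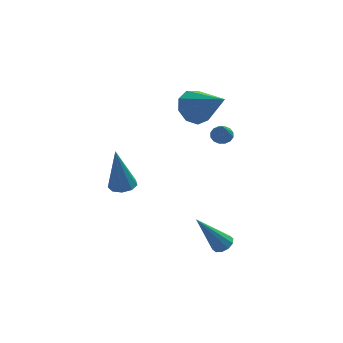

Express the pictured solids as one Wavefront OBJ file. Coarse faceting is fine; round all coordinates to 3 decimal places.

v -1.399 0.031 -2.906
v -1.064 -0.512 -2.858
v -1.681 0.049 -0.734
v -0.796 -0.168 -2.826
v -0.81 0.27 -2.832
v -1.1 0.596 -2.872
v -1.53 0.657 -2.928
v -1.899 0.425 -2.974
v -2.034 0.009 -2.988
v -1.872 -0.397 -2.963
v -1.489 -0.603 -2.912
v 1.83 1.146 1.011
v 2.366 0.901 0.304
v 2.91 -0.126 2.269
v 2.612 1.401 0.598
v 2.492 1.781 1.085
v 2.062 1.864 1.537
v 1.524 1.611 1.743
v 1.129 1.14 1.606
v 1.062 0.672 1.191
v 1.355 0.426 0.691
v 1.869 0.516 0.341
v 3.067 1.568 -1.166
v 3.543 1.397 -1.233
v 2.973 0.912 -0.154
v 3.569 1.617 -1.088
v 3.46 1.823 -0.964
v 3.246 1.961 -0.894
v 2.984 1.994 -0.897
v 2.745 1.913 -0.972
v 2.591 1.739 -1.099
v 2.565 1.52 -1.244
v 2.674 1.314 -1.368
v 2.888 1.176 -1.438
v 3.15 1.143 -1.434
v 3.39 1.224 -1.359
v 2.416 -3.345 -4.462
v 2.747 -3.019 -4.23
v 1.284 -3.455 -2.698
v 2.516 -2.844 -4.368
v 2.246 -2.86 -4.542
v 2.042 -3.062 -4.686
v 1.98 -3.372 -4.744
v 2.086 -3.672 -4.695
v 2.317 -3.847 -4.557
v 2.587 -3.83 -4.383
v 2.791 -3.628 -4.239
v 2.853 -3.318 -4.181
f 2 1 4
f 2 4 3
f 4 1 5
f 4 5 3
f 5 1 6
f 5 6 3
f 6 1 7
f 6 7 3
f 7 1 8
f 7 8 3
f 8 1 9
f 8 9 3
f 9 1 10
f 9 10 3
f 10 1 11
f 10 11 3
f 11 1 2
f 11 2 3
f 13 12 15
f 13 15 14
f 15 12 16
f 15 16 14
f 16 12 17
f 16 17 14
f 17 12 18
f 17 18 14
f 18 12 19
f 18 19 14
f 19 12 20
f 19 20 14
f 20 12 21
f 20 21 14
f 21 12 22
f 21 22 14
f 22 12 13
f 22 13 14
f 24 23 26
f 24 26 25
f 26 23 27
f 26 27 25
f 27 23 28
f 27 28 25
f 28 23 29
f 28 29 25
f 29 23 30
f 29 30 25
f 30 23 31
f 30 31 25
f 31 23 32
f 31 32 25
f 32 23 33
f 32 33 25
f 33 23 34
f 33 34 25
f 34 23 35
f 34 35 25
f 35 23 36
f 35 36 25
f 36 23 24
f 36 24 25
f 38 37 40
f 38 40 39
f 40 37 41
f 40 41 39
f 41 37 42
f 41 42 39
f 42 37 43
f 42 43 39
f 43 37 44
f 43 44 39
f 44 37 45
f 44 45 39
f 45 37 46
f 45 46 39
f 46 37 47
f 46 47 39
f 47 37 48
f 47 48 39
f 48 37 38
f 48 38 39



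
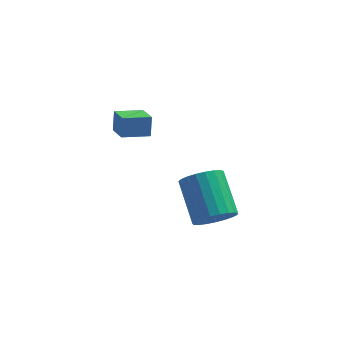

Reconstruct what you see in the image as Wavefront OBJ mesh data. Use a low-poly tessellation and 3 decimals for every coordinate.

v 3.595 -1.314 -2.21
v 4.081 -1.636 -1.538
v 3.531 -0.089 -0.397
v 3.045 0.234 -1.07
v 4.326 -1.421 -1.713
v 3.775 0.127 -0.572
v 4.444 -1.186 -1.974
v 3.893 0.361 -0.833
v 4.415 -0.974 -2.276
v 3.865 0.574 -1.135
v 4.245 -0.82 -2.566
v 3.694 0.727 -1.426
v 3.962 -0.752 -2.795
v 3.412 0.795 -1.654
v 3.616 -0.781 -2.923
v 3.065 0.767 -1.782
v 3.266 -0.902 -2.928
v 2.716 0.646 -1.787
v 2.973 -1.094 -2.808
v 2.423 0.453 -1.667
v 2.788 -1.325 -2.585
v 2.238 0.223 -1.444
v 2.742 -1.553 -2.298
v 2.192 -0.005 -1.157
v 2.844 -1.74 -1.995
v 2.294 -0.192 -0.854
v 3.076 -1.853 -1.729
v 2.525 -0.305 -0.589
v 3.397 -1.873 -1.547
v 2.847 -0.326 -0.406
v 3.753 -1.797 -1.48
v 3.202 -0.249 -0.339
v 0.131 -1.238 2.527
v 0.167 -0.888 3.322
v -0.225 -0.289 2.125
v -0.189 0.061 2.921
v 1.189 -0.921 2.339
v 1.225 -0.571 3.135
v 0.833 0.028 1.938
v 0.869 0.378 2.733
f 2 1 5
f 2 5 3
f 3 5 6
f 3 6 4
f 5 1 7
f 5 7 6
f 6 7 8
f 6 8 4
f 7 1 9
f 7 9 8
f 8 9 10
f 8 10 4
f 9 1 11
f 9 11 10
f 10 11 12
f 10 12 4
f 11 1 13
f 11 13 12
f 12 13 14
f 12 14 4
f 13 1 15
f 13 15 14
f 14 15 16
f 14 16 4
f 15 1 17
f 15 17 16
f 16 17 18
f 16 18 4
f 17 1 19
f 17 19 18
f 18 19 20
f 18 20 4
f 19 1 21
f 19 21 20
f 20 21 22
f 20 22 4
f 21 1 23
f 21 23 22
f 22 23 24
f 22 24 4
f 23 1 25
f 23 25 24
f 24 25 26
f 24 26 4
f 25 1 27
f 25 27 26
f 26 27 28
f 26 28 4
f 27 1 29
f 27 29 28
f 28 29 30
f 28 30 4
f 29 1 31
f 29 31 30
f 30 31 32
f 30 32 4
f 31 1 2
f 31 2 32
f 32 2 3
f 32 3 4
f 34 36 33
f 37 34 33
f 33 36 35
f 35 37 33
f 34 40 36
f 38 34 37
f 38 40 34
f 36 40 35
f 39 37 35
f 35 40 39
f 39 38 37
f 40 38 39



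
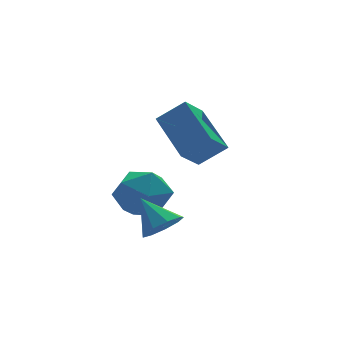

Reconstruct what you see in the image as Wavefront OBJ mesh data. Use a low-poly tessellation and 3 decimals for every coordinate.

v 1.403 -1.273 -1.649
v 1.285 0.369 -0.763
v 0.582 -0.951 -2.355
v 0.464 0.691 -1.469
v 2.156 -0.851 -2.331
v 2.038 0.791 -1.445
v 1.335 -0.529 -3.037
v 1.217 1.113 -2.151
v -0.608 -0.425 -3.821
v 0.006 -0.86 -3.18
v -1.546 -1.72 -3.8
v -0.932 -2.155 -3.159
v -1.475 -1.379 -2.875
v -0.896 -0.579 -2.888
v -0.644 -2.001 -4.092
v -0.065 -1.201 -4.105
v -0.017 -1.834 -3.347
v -0.53 -1.449 -2.595
v -1.01 -1.131 -4.385
v -1.523 -0.746 -3.633
v -0.96 -3.272 -3.864
v -0.585 -3.593 -3.382
v -1.3 -2.428 -3.036
v -0.321 -3.27 -3.603
v -0.356 -2.948 -3.945
v -0.673 -2.776 -4.25
v -1.124 -2.837 -4.374
v -1.499 -3.101 -4.26
v -1.621 -3.445 -3.96
v -1.433 -3.707 -3.616
v -1.024 -3.766 -3.387
f 2 4 1
f 5 2 1
f 1 4 3
f 3 5 1
f 2 8 4
f 6 2 5
f 6 8 2
f 4 8 3
f 7 5 3
f 3 8 7
f 7 6 5
f 8 6 7
f 9 20 14
f 9 14 10
f 9 10 16
f 9 16 19
f 9 19 20
f 10 14 18
f 14 20 13
f 20 19 11
f 19 16 15
f 16 10 17
f 12 18 13
f 12 13 11
f 12 11 15
f 12 15 17
f 12 17 18
f 13 18 14
f 11 13 20
f 15 11 19
f 17 15 16
f 18 17 10
f 22 21 24
f 22 24 23
f 24 21 25
f 24 25 23
f 25 21 26
f 25 26 23
f 26 21 27
f 26 27 23
f 27 21 28
f 27 28 23
f 28 21 29
f 28 29 23
f 29 21 30
f 29 30 23
f 30 21 31
f 30 31 23
f 31 21 22
f 31 22 23



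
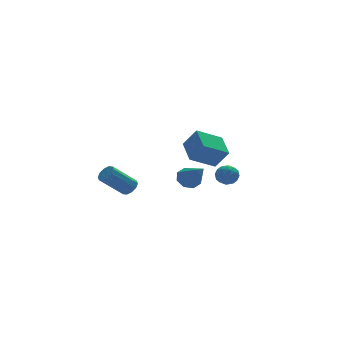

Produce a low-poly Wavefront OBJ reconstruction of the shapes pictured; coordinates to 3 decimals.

v -0.066 -2.21 -0.01
v 0.386 -1.844 0.397
v 0.086 -3.75 1.21
v -0.131 -1.775 0.547
v -0.611 -1.962 0.371
v -0.77 -2.294 -0.028
v -0.517 -2.577 -0.417
v 0 -2.646 -0.567
v 0.479 -2.459 -0.391
v 0.639 -2.127 0.008
v 3.848 3.505 -1.949
v 2.301 3.437 -1.155
v 4.081 5.04 -1.364
v 2.535 4.973 -0.57
v 4.445 2.987 -0.83
v 2.899 2.92 -0.036
v 4.679 4.523 -0.245
v 3.132 4.455 0.549
v 2.103 -0.824 -0.244
v 2.786 -0.824 -0.211
v 2.134 -1.736 -0.869
v 2.817 -1.736 -0.836
v 2.448 -1.875 -0.278
v 2.428 -1.311 0.108
v 2.492 -1.249 -1.188
v 2.472 -0.685 -0.802
v 3.026 -1.086 -0.794
v 2.999 -1.473 -0.231
v 1.921 -1.087 -0.849
v 1.894 -1.474 -0.286
v 2.441 -0.744 -0.173
v 2.479 -1.816 -0.907
v 2.261 -1.898 -0.579
v 2.663 -1.897 -0.559
v 2.231 -1.03 0.015
v 2.633 -1.03 0.035
v 2.434 -1.648 -0.005
v 2.287 -1.53 -1.115
v 2.689 -1.53 -1.095
v 2.257 -0.663 -0.521
v 2.659 -0.662 -0.501
v 2.486 -0.912 -1.075
v 2.984 -0.898 -0.496
v 3.002 -1.434 -0.863
v 2.811 -1.148 -1.071
v 2.8 -0.817 -0.844
v 2.968 -1.125 -0.165
v 2.986 -1.661 -0.532
v 2.769 -1.743 -0.204
v 2.758 -1.411 0.023
v 3.109 -1.279 -0.508
v 1.934 -0.899 -0.548
v 1.952 -1.435 -0.915
v 2.162 -1.149 -1.103
v 2.151 -0.817 -0.876
v 1.918 -1.126 -0.217
v 1.936 -1.662 -0.584
v 2.12 -1.743 -0.236
v 2.109 -1.412 -0.009
v 1.811 -1.281 -0.572
v -2.211 0.643 -1.453
v -1.885 0.331 -1.105
v -3.203 0.325 0.122
v -3.529 0.637 -0.227
v -1.823 0.671 -1.037
v -3.141 0.665 0.19
v -1.91 1 -1.128
v -3.227 0.995 0.099
v -2.111 1.193 -1.343
v -3.428 1.187 -0.116
v -2.351 1.176 -1.601
v -3.668 1.17 -0.374
v -2.537 0.955 -1.802
v -3.855 0.949 -0.575
v -2.599 0.615 -1.87
v -3.917 0.609 -0.643
v -2.513 0.285 -1.779
v -3.83 0.28 -0.552
v -2.312 0.093 -1.564
v -3.629 0.087 -0.337
v -2.072 0.11 -1.306
v -3.389 0.104 -0.079
f 2 1 4
f 2 4 3
f 4 1 5
f 4 5 3
f 5 1 6
f 5 6 3
f 6 1 7
f 6 7 3
f 7 1 8
f 7 8 3
f 8 1 9
f 8 9 3
f 9 1 10
f 9 10 3
f 10 1 2
f 10 2 3
f 12 14 11
f 15 12 11
f 11 14 13
f 13 15 11
f 12 18 14
f 16 12 15
f 16 18 12
f 14 18 13
f 17 15 13
f 13 18 17
f 17 16 15
f 18 16 17
f 19 56 35
f 56 30 59
f 35 59 24
f 56 59 35
f 19 35 31
f 35 24 36
f 31 36 20
f 35 36 31
f 19 31 40
f 31 20 41
f 40 41 26
f 31 41 40
f 19 40 52
f 40 26 55
f 52 55 29
f 40 55 52
f 19 52 56
f 52 29 60
f 56 60 30
f 52 60 56
f 20 36 47
f 36 24 50
f 47 50 28
f 36 50 47
f 24 59 37
f 59 30 58
f 37 58 23
f 59 58 37
f 30 60 57
f 60 29 53
f 57 53 21
f 60 53 57
f 29 55 54
f 55 26 42
f 54 42 25
f 55 42 54
f 26 41 46
f 41 20 43
f 46 43 27
f 41 43 46
f 22 48 34
f 48 28 49
f 34 49 23
f 48 49 34
f 22 34 32
f 34 23 33
f 32 33 21
f 34 33 32
f 22 32 39
f 32 21 38
f 39 38 25
f 32 38 39
f 22 39 44
f 39 25 45
f 44 45 27
f 39 45 44
f 22 44 48
f 44 27 51
f 48 51 28
f 44 51 48
f 23 49 37
f 49 28 50
f 37 50 24
f 49 50 37
f 21 33 57
f 33 23 58
f 57 58 30
f 33 58 57
f 25 38 54
f 38 21 53
f 54 53 29
f 38 53 54
f 27 45 46
f 45 25 42
f 46 42 26
f 45 42 46
f 28 51 47
f 51 27 43
f 47 43 20
f 51 43 47
f 62 61 65
f 62 65 63
f 63 65 66
f 63 66 64
f 65 61 67
f 65 67 66
f 66 67 68
f 66 68 64
f 67 61 69
f 67 69 68
f 68 69 70
f 68 70 64
f 69 61 71
f 69 71 70
f 70 71 72
f 70 72 64
f 71 61 73
f 71 73 72
f 72 73 74
f 72 74 64
f 73 61 75
f 73 75 74
f 74 75 76
f 74 76 64
f 75 61 77
f 75 77 76
f 76 77 78
f 76 78 64
f 77 61 79
f 77 79 78
f 78 79 80
f 78 80 64
f 79 61 81
f 79 81 80
f 80 81 82
f 80 82 64
f 81 61 62
f 81 62 82
f 82 62 63
f 82 63 64



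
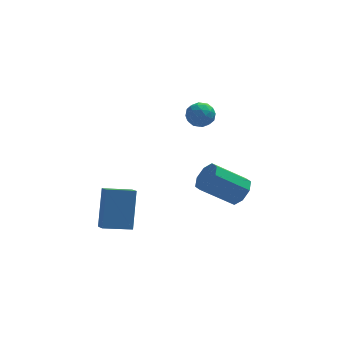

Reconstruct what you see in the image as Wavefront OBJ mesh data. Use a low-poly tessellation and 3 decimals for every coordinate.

v 4.32 0.934 -2.077
v 4.665 1.503 -1.616
v 3.106 1.516 -0.462
v 2.76 0.946 -0.923
v 4.327 1.743 -2.077
v 2.768 1.756 -0.922
v 3.984 1.51 -2.537
v 2.425 1.523 -1.383
v 3.838 0.938 -2.728
v 2.278 0.951 -1.574
v 3.974 0.364 -2.538
v 2.415 0.377 -1.384
v 4.312 0.124 -2.078
v 2.753 0.137 -0.923
v 4.655 0.357 -1.617
v 3.096 0.37 -0.463
v 4.802 0.929 -1.426
v 3.242 0.942 -0.272
v 2.199 0.443 3.642
v 2.862 0.25 3.782
v 1.818 -0.53 4.098
v 2.481 -0.723 4.238
v 2.188 -0.189 4.591
v 2.423 0.413 4.309
v 2.257 -0.693 3.571
v 2.492 -0.091 3.289
v 2.897 -0.452 3.738
v 2.855 -0.141 4.368
v 1.825 -0.139 3.512
v 1.783 0.172 4.142
v 2.564 0.432 3.672
v 2.116 -0.712 4.208
v 1.944 -0.398 4.415
v 2.334 -0.512 4.498
v 2.306 0.528 3.982
v 2.696 0.414 4.064
v 2.3 0.156 4.54
v 1.984 -0.694 3.816
v 2.374 -0.808 3.898
v 2.346 0.232 3.382
v 2.736 0.118 3.465
v 2.38 -0.436 3.34
v 2.974 -0.094 3.729
v 2.751 -0.666 3.996
v 2.619 -0.648 3.604
v 2.757 -0.295 3.439
v 2.949 0.089 4.099
v 2.726 -0.483 4.367
v 2.554 -0.169 4.574
v 2.692 0.185 4.409
v 2.97 -0.324 4.073
v 1.954 0.203 3.513
v 1.731 -0.369 3.781
v 1.988 -0.465 3.471
v 2.126 -0.111 3.306
v 1.929 0.386 3.884
v 1.706 -0.186 4.151
v 1.923 0.015 4.441
v 2.061 0.368 4.276
v 1.71 0.044 3.807
v -2.239 -2.914 -1.076
v -1.963 -1.861 0.638
v -2.36 -2.189 -1.502
v -2.084 -1.136 0.212
v -0.916 -2.844 -1.332
v -0.64 -1.791 0.382
v -1.037 -2.119 -1.758
v -0.761 -1.066 -0.044
f 2 1 5
f 2 5 3
f 3 5 6
f 3 6 4
f 5 1 7
f 5 7 6
f 6 7 8
f 6 8 4
f 7 1 9
f 7 9 8
f 8 9 10
f 8 10 4
f 9 1 11
f 9 11 10
f 10 11 12
f 10 12 4
f 11 1 13
f 11 13 12
f 12 13 14
f 12 14 4
f 13 1 15
f 13 15 14
f 14 15 16
f 14 16 4
f 15 1 17
f 15 17 16
f 16 17 18
f 16 18 4
f 17 1 2
f 17 2 18
f 18 2 3
f 18 3 4
f 19 56 35
f 56 30 59
f 35 59 24
f 56 59 35
f 19 35 31
f 35 24 36
f 31 36 20
f 35 36 31
f 19 31 40
f 31 20 41
f 40 41 26
f 31 41 40
f 19 40 52
f 40 26 55
f 52 55 29
f 40 55 52
f 19 52 56
f 52 29 60
f 56 60 30
f 52 60 56
f 20 36 47
f 36 24 50
f 47 50 28
f 36 50 47
f 24 59 37
f 59 30 58
f 37 58 23
f 59 58 37
f 30 60 57
f 60 29 53
f 57 53 21
f 60 53 57
f 29 55 54
f 55 26 42
f 54 42 25
f 55 42 54
f 26 41 46
f 41 20 43
f 46 43 27
f 41 43 46
f 22 48 34
f 48 28 49
f 34 49 23
f 48 49 34
f 22 34 32
f 34 23 33
f 32 33 21
f 34 33 32
f 22 32 39
f 32 21 38
f 39 38 25
f 32 38 39
f 22 39 44
f 39 25 45
f 44 45 27
f 39 45 44
f 22 44 48
f 44 27 51
f 48 51 28
f 44 51 48
f 23 49 37
f 49 28 50
f 37 50 24
f 49 50 37
f 21 33 57
f 33 23 58
f 57 58 30
f 33 58 57
f 25 38 54
f 38 21 53
f 54 53 29
f 38 53 54
f 27 45 46
f 45 25 42
f 46 42 26
f 45 42 46
f 28 51 47
f 51 27 43
f 47 43 20
f 51 43 47
f 62 64 61
f 65 62 61
f 61 64 63
f 63 65 61
f 62 68 64
f 66 62 65
f 66 68 62
f 64 68 63
f 67 65 63
f 63 68 67
f 67 66 65
f 68 66 67



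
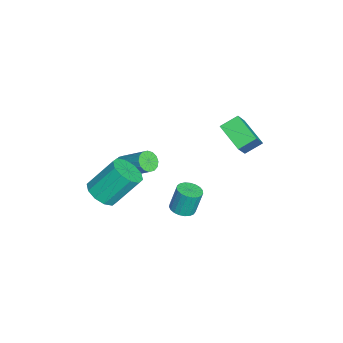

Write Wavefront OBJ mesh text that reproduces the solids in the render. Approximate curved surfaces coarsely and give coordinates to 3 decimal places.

v 0.706 -4.197 -3.074
v 1.188 -4.815 -2.486
v 0.837 -3.481 -0.797
v 0.354 -2.863 -1.386
v 1.589 -4.421 -2.713
v 1.237 -3.088 -1.025
v 1.652 -3.942 -3.078
v 1.301 -2.609 -1.39
v 1.354 -3.561 -3.442
v 1.003 -2.227 -1.754
v 0.808 -3.422 -3.665
v 0.457 -2.088 -1.977
v 0.223 -3.579 -3.663
v -0.128 -2.245 -1.974
v -0.177 -3.972 -3.435
v -0.529 -2.639 -1.747
v -0.241 -4.451 -3.07
v -0.592 -3.118 -1.382
v 0.057 -4.833 -2.706
v -0.294 -3.499 -1.018
v 0.603 -4.972 -2.483
v 0.252 -3.638 -0.795
v 1.294 0.026 -3.383
v 1.968 0.212 -3.361
v 1.821 0.58 -1.935
v 1.146 0.394 -1.957
v 1.839 0.461 -3.439
v 1.692 0.829 -2.013
v 1.616 0.634 -3.507
v 1.468 1.003 -2.081
v 1.337 0.703 -3.554
v 1.189 1.072 -2.128
v 1.05 0.654 -3.571
v 0.903 1.023 -2.145
v 0.806 0.497 -3.555
v 0.659 0.866 -2.13
v 0.646 0.258 -3.51
v 0.498 0.627 -2.084
v 0.598 -0.021 -3.443
v 0.45 0.348 -2.017
v 0.67 -0.292 -3.365
v 0.523 0.077 -1.94
v 0.85 -0.508 -3.291
v 0.703 -0.139 -1.865
v 1.107 -0.632 -3.232
v 0.959 -0.263 -1.806
v 1.396 -0.642 -3.2
v 1.248 -0.273 -1.774
v 1.667 -0.537 -3.199
v 1.52 -0.168 -1.773
v 1.874 -0.334 -3.23
v 1.727 0.034 -1.804
v 1.981 -0.07 -3.287
v 1.833 0.299 -1.861
v -3.506 -3.578 -4.55
v -2.931 -3.938 -4.502
v -2.159 -2.543 -3.262
v -2.734 -2.182 -3.31
v -2.881 -3.722 -4.776
v -2.109 -2.327 -3.536
v -2.999 -3.468 -4.989
v -2.227 -2.073 -3.749
v -3.252 -3.243 -5.085
v -2.48 -1.848 -3.845
v -3.573 -3.108 -5.037
v -2.801 -1.712 -3.797
v -3.877 -3.098 -4.859
v -3.105 -1.703 -3.619
v -4.081 -3.217 -4.598
v -3.309 -1.822 -3.358
v -4.131 -3.433 -4.324
v -3.359 -2.038 -3.084
v -4.013 -3.687 -4.111
v -3.241 -2.292 -2.871
v -3.76 -3.912 -4.015
v -2.988 -2.517 -2.775
v -3.439 -4.048 -4.063
v -2.667 -2.652 -2.823
v -3.135 -4.057 -4.241
v -2.363 -2.662 -3.001
v -4.706 1.788 -2.103
v -3.525 1.503 -0.721
v -5.156 2.703 -1.53
v -3.974 2.419 -0.148
v -3.526 2.861 -2.892
v -2.344 2.577 -1.51
v -3.975 3.777 -2.319
v -2.794 3.492 -0.937
f 2 1 5
f 2 5 3
f 3 5 6
f 3 6 4
f 5 1 7
f 5 7 6
f 6 7 8
f 6 8 4
f 7 1 9
f 7 9 8
f 8 9 10
f 8 10 4
f 9 1 11
f 9 11 10
f 10 11 12
f 10 12 4
f 11 1 13
f 11 13 12
f 12 13 14
f 12 14 4
f 13 1 15
f 13 15 14
f 14 15 16
f 14 16 4
f 15 1 17
f 15 17 16
f 16 17 18
f 16 18 4
f 17 1 19
f 17 19 18
f 18 19 20
f 18 20 4
f 19 1 21
f 19 21 20
f 20 21 22
f 20 22 4
f 21 1 2
f 21 2 22
f 22 2 3
f 22 3 4
f 24 23 27
f 24 27 25
f 25 27 28
f 25 28 26
f 27 23 29
f 27 29 28
f 28 29 30
f 28 30 26
f 29 23 31
f 29 31 30
f 30 31 32
f 30 32 26
f 31 23 33
f 31 33 32
f 32 33 34
f 32 34 26
f 33 23 35
f 33 35 34
f 34 35 36
f 34 36 26
f 35 23 37
f 35 37 36
f 36 37 38
f 36 38 26
f 37 23 39
f 37 39 38
f 38 39 40
f 38 40 26
f 39 23 41
f 39 41 40
f 40 41 42
f 40 42 26
f 41 23 43
f 41 43 42
f 42 43 44
f 42 44 26
f 43 23 45
f 43 45 44
f 44 45 46
f 44 46 26
f 45 23 47
f 45 47 46
f 46 47 48
f 46 48 26
f 47 23 49
f 47 49 48
f 48 49 50
f 48 50 26
f 49 23 51
f 49 51 50
f 50 51 52
f 50 52 26
f 51 23 53
f 51 53 52
f 52 53 54
f 52 54 26
f 53 23 24
f 53 24 54
f 54 24 25
f 54 25 26
f 56 55 59
f 56 59 57
f 57 59 60
f 57 60 58
f 59 55 61
f 59 61 60
f 60 61 62
f 60 62 58
f 61 55 63
f 61 63 62
f 62 63 64
f 62 64 58
f 63 55 65
f 63 65 64
f 64 65 66
f 64 66 58
f 65 55 67
f 65 67 66
f 66 67 68
f 66 68 58
f 67 55 69
f 67 69 68
f 68 69 70
f 68 70 58
f 69 55 71
f 69 71 70
f 70 71 72
f 70 72 58
f 71 55 73
f 71 73 72
f 72 73 74
f 72 74 58
f 73 55 75
f 73 75 74
f 74 75 76
f 74 76 58
f 75 55 77
f 75 77 76
f 76 77 78
f 76 78 58
f 77 55 79
f 77 79 78
f 78 79 80
f 78 80 58
f 79 55 56
f 79 56 80
f 80 56 57
f 80 57 58
f 82 84 81
f 85 82 81
f 81 84 83
f 83 85 81
f 82 88 84
f 86 82 85
f 86 88 82
f 84 88 83
f 87 85 83
f 83 88 87
f 87 86 85
f 88 86 87



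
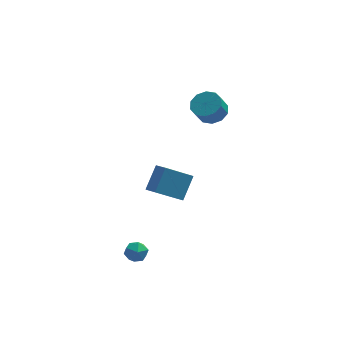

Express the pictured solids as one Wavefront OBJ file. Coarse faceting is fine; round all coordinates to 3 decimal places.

v 2.192 4.327 2.411
v 2.502 4.103 1.975
v 2.108 2.973 3.049
v 2.744 4.225 2.266
v 2.727 4.395 2.624
v 2.459 4.533 2.882
v 2.067 4.575 2.92
v 1.732 4.501 2.72
v 1.613 4.346 2.375
v 1.764 4.182 2.047
v 2.116 4.086 1.889
v -0.025 -1.415 -1.342
v 0.464 -2.234 -0.927
v -1.531 -1.797 -0.318
v -1.042 -2.616 0.096
v 0.562 -0.444 -0.116
v 1.051 -1.263 0.298
v -0.944 -0.826 0.907
v -0.455 -1.645 1.322
v -2.187 -3.435 -4.154
v -1.57 -3.854 -4.172
v -2.63 -4.126 -3.268
v -2.013 -4.545 -3.286
v -1.98 -3.842 -3.036
v -1.706 -3.416 -3.584
v -2.494 -4.564 -3.856
v -2.22 -4.138 -4.404
v -1.76 -4.553 -3.988
v -1.442 -4.106 -3.481
v -2.758 -3.874 -3.959
v -2.44 -3.427 -3.452
v 2.242 2.106 3.139
v 2.704 1.325 2.937
v 2.3 0.832 3.919
v 1.838 1.614 4.121
v 3.051 1.661 3.249
v 2.647 1.168 4.23
v 3.089 2.167 3.519
v 2.685 1.674 4.5
v 2.804 2.65 3.643
v 2.399 2.157 4.625
v 2.304 2.925 3.576
v 1.9 2.433 4.557
v 1.78 2.888 3.341
v 1.376 2.395 4.323
v 1.433 2.552 3.03
v 1.029 2.059 4.011
v 1.395 2.046 2.76
v 0.991 1.553 3.741
v 1.681 1.563 2.635
v 1.276 1.07 3.617
v 2.18 1.287 2.703
v 1.776 0.795 3.684
f 2 1 4
f 2 4 3
f 4 1 5
f 4 5 3
f 5 1 6
f 5 6 3
f 6 1 7
f 6 7 3
f 7 1 8
f 7 8 3
f 8 1 9
f 8 9 3
f 9 1 10
f 9 10 3
f 10 1 11
f 10 11 3
f 11 1 2
f 11 2 3
f 13 15 12
f 16 13 12
f 12 15 14
f 14 16 12
f 13 19 15
f 17 13 16
f 17 19 13
f 15 19 14
f 18 16 14
f 14 19 18
f 18 17 16
f 19 17 18
f 20 31 25
f 20 25 21
f 20 21 27
f 20 27 30
f 20 30 31
f 21 25 29
f 25 31 24
f 31 30 22
f 30 27 26
f 27 21 28
f 23 29 24
f 23 24 22
f 23 22 26
f 23 26 28
f 23 28 29
f 24 29 25
f 22 24 31
f 26 22 30
f 28 26 27
f 29 28 21
f 33 32 36
f 33 36 34
f 34 36 37
f 34 37 35
f 36 32 38
f 36 38 37
f 37 38 39
f 37 39 35
f 38 32 40
f 38 40 39
f 39 40 41
f 39 41 35
f 40 32 42
f 40 42 41
f 41 42 43
f 41 43 35
f 42 32 44
f 42 44 43
f 43 44 45
f 43 45 35
f 44 32 46
f 44 46 45
f 45 46 47
f 45 47 35
f 46 32 48
f 46 48 47
f 47 48 49
f 47 49 35
f 48 32 50
f 48 50 49
f 49 50 51
f 49 51 35
f 50 32 52
f 50 52 51
f 51 52 53
f 51 53 35
f 52 32 33
f 52 33 53
f 53 33 34
f 53 34 35



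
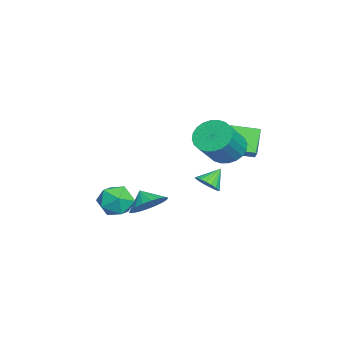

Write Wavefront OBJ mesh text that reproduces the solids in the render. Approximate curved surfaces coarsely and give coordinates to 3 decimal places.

v -1.11 2.648 -0.598
v -2.29 2.809 0.586
v -1.16 4.196 -0.858
v -2.34 4.357 0.326
v -0.52 2.763 -0.026
v -1.7 2.924 1.158
v -0.57 4.311 -0.286
v -1.75 4.472 0.898
v 3.11 1.907 -0.756
v 3.748 2.129 -0.478
v 2.53 2.553 0.056
v 3.684 2.354 -0.702
v 3.508 2.492 -0.938
v 3.252 2.513 -1.137
v 2.969 2.414 -1.261
v 2.713 2.215 -1.286
v 2.536 1.955 -1.205
v 2.473 1.685 -1.035
v 2.536 1.459 -0.811
v 2.713 1.322 -0.575
v 2.969 1.3 -0.375
v 3.252 1.399 -0.251
v 3.508 1.598 -0.227
v 3.684 1.859 -0.308
v 1.306 -1.096 -3.234
v 1.819 -0.519 -2.465
v 0.734 -1.584 -2.486
v 1.438 -0.239 -2.574
v 1.031 -0.129 -2.813
v 0.678 -0.21 -3.136
v 0.449 -0.467 -3.478
v 0.39 -0.849 -3.772
v 0.513 -1.279 -3.959
v 0.792 -1.673 -4.003
v 1.173 -1.953 -3.894
v 1.581 -2.063 -3.655
v 1.934 -1.982 -3.332
v 2.162 -1.725 -2.99
v 2.221 -1.343 -2.696
v 2.098 -0.913 -2.509
v 2.028 2.839 1.286
v 2.832 2.943 0.604
v 4.117 2.245 2.012
v 3.312 2.141 2.694
v 2.833 3.314 0.787
v 4.118 2.616 2.195
v 2.711 3.613 1.046
v 3.996 2.915 2.454
v 2.485 3.793 1.341
v 3.77 3.096 2.75
v 2.19 3.829 1.628
v 3.474 3.131 3.037
v 1.87 3.714 1.863
v 3.154 3.016 3.272
v 1.573 3.465 2.01
v 2.858 2.767 3.419
v 1.346 3.121 2.047
v 2.631 2.423 3.456
v 1.223 2.735 1.968
v 2.508 2.037 3.376
v 1.222 2.364 1.785
v 2.507 1.666 3.193
v 1.344 2.065 1.526
v 2.629 1.367 2.934
v 1.57 1.884 1.23
v 2.855 1.187 2.639
v 1.866 1.849 0.943
v 3.15 1.151 2.352
v 2.186 1.964 0.708
v 3.47 1.266 2.117
v 2.482 2.213 0.561
v 3.767 1.515 1.97
v 2.709 2.557 0.524
v 3.994 1.859 1.933
v -0.168 -1.861 -3.731
v 0.465 -2.545 -4.36
v -1.265 -3.255 -3.32
v -0.632 -3.939 -3.949
v -0.224 -3.522 -2.987
v 0.454 -2.661 -3.241
v -1.254 -3.139 -4.439
v -0.576 -2.278 -4.693
v -0.206 -3.335 -4.798
v 0.431 -3.572 -3.901
v -1.231 -2.228 -3.779
v -0.594 -2.465 -2.882
f 2 4 1
f 5 2 1
f 1 4 3
f 3 5 1
f 2 8 4
f 6 2 5
f 6 8 2
f 4 8 3
f 7 5 3
f 3 8 7
f 7 6 5
f 8 6 7
f 10 9 12
f 10 12 11
f 12 9 13
f 12 13 11
f 13 9 14
f 13 14 11
f 14 9 15
f 14 15 11
f 15 9 16
f 15 16 11
f 16 9 17
f 16 17 11
f 17 9 18
f 17 18 11
f 18 9 19
f 18 19 11
f 19 9 20
f 19 20 11
f 20 9 21
f 20 21 11
f 21 9 22
f 21 22 11
f 22 9 23
f 22 23 11
f 23 9 24
f 23 24 11
f 24 9 10
f 24 10 11
f 26 25 28
f 26 28 27
f 28 25 29
f 28 29 27
f 29 25 30
f 29 30 27
f 30 25 31
f 30 31 27
f 31 25 32
f 31 32 27
f 32 25 33
f 32 33 27
f 33 25 34
f 33 34 27
f 34 25 35
f 34 35 27
f 35 25 36
f 35 36 27
f 36 25 37
f 36 37 27
f 37 25 38
f 37 38 27
f 38 25 39
f 38 39 27
f 39 25 40
f 39 40 27
f 40 25 26
f 40 26 27
f 42 41 45
f 42 45 43
f 43 45 46
f 43 46 44
f 45 41 47
f 45 47 46
f 46 47 48
f 46 48 44
f 47 41 49
f 47 49 48
f 48 49 50
f 48 50 44
f 49 41 51
f 49 51 50
f 50 51 52
f 50 52 44
f 51 41 53
f 51 53 52
f 52 53 54
f 52 54 44
f 53 41 55
f 53 55 54
f 54 55 56
f 54 56 44
f 55 41 57
f 55 57 56
f 56 57 58
f 56 58 44
f 57 41 59
f 57 59 58
f 58 59 60
f 58 60 44
f 59 41 61
f 59 61 60
f 60 61 62
f 60 62 44
f 61 41 63
f 61 63 62
f 62 63 64
f 62 64 44
f 63 41 65
f 63 65 64
f 64 65 66
f 64 66 44
f 65 41 67
f 65 67 66
f 66 67 68
f 66 68 44
f 67 41 69
f 67 69 68
f 68 69 70
f 68 70 44
f 69 41 71
f 69 71 70
f 70 71 72
f 70 72 44
f 71 41 73
f 71 73 72
f 72 73 74
f 72 74 44
f 73 41 42
f 73 42 74
f 74 42 43
f 74 43 44
f 75 86 80
f 75 80 76
f 75 76 82
f 75 82 85
f 75 85 86
f 76 80 84
f 80 86 79
f 86 85 77
f 85 82 81
f 82 76 83
f 78 84 79
f 78 79 77
f 78 77 81
f 78 81 83
f 78 83 84
f 79 84 80
f 77 79 86
f 81 77 85
f 83 81 82
f 84 83 76

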